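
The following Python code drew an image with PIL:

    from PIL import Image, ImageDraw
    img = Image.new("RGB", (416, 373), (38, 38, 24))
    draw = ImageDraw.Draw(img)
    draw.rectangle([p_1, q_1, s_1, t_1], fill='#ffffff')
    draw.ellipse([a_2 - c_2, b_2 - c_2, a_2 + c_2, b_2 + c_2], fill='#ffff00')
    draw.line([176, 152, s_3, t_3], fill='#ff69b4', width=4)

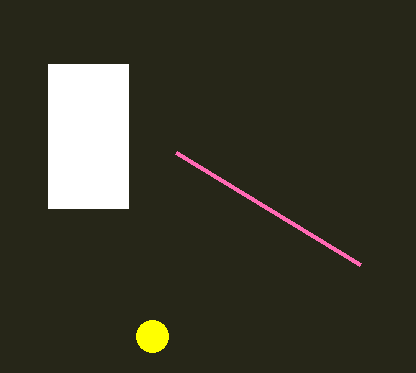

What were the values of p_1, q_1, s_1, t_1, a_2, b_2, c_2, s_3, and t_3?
p_1 = 48, q_1 = 64, s_1 = 128, t_1 = 208, a_2 = 152, b_2 = 336, c_2 = 16, s_3 = 360, t_3 = 264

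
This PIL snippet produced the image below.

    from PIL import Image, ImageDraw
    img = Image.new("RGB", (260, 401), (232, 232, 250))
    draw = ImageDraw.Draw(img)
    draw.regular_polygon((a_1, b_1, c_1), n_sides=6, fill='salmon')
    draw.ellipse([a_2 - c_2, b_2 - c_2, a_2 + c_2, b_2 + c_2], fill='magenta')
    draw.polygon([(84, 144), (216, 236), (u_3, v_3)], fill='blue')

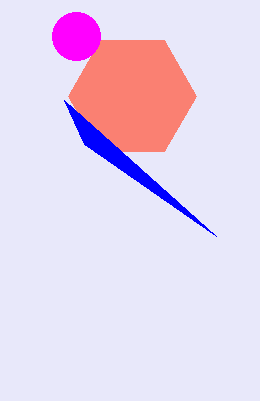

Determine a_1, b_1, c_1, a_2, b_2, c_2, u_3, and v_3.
a_1 = 132
b_1 = 96
c_1 = 64
a_2 = 76
b_2 = 36
c_2 = 24
u_3 = 64
v_3 = 100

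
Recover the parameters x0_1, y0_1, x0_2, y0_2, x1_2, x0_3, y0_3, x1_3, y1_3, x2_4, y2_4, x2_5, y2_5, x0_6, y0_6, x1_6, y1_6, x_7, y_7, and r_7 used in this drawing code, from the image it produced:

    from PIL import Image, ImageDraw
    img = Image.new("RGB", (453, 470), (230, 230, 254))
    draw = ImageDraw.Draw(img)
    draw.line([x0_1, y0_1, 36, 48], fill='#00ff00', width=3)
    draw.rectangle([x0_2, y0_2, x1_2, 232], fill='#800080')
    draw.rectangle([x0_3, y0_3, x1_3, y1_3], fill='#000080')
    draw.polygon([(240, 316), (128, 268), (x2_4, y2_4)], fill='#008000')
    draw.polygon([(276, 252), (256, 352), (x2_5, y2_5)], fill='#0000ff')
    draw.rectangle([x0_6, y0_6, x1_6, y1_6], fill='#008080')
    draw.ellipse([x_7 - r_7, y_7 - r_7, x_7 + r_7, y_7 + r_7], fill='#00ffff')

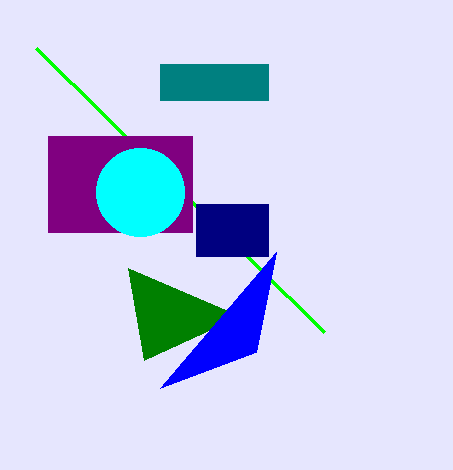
x0_1 = 324, y0_1 = 332, x0_2 = 48, y0_2 = 136, x1_2 = 192, x0_3 = 196, y0_3 = 204, x1_3 = 268, y1_3 = 256, x2_4 = 144, y2_4 = 360, x2_5 = 160, y2_5 = 388, x0_6 = 160, y0_6 = 64, x1_6 = 268, y1_6 = 100, x_7 = 140, y_7 = 192, r_7 = 44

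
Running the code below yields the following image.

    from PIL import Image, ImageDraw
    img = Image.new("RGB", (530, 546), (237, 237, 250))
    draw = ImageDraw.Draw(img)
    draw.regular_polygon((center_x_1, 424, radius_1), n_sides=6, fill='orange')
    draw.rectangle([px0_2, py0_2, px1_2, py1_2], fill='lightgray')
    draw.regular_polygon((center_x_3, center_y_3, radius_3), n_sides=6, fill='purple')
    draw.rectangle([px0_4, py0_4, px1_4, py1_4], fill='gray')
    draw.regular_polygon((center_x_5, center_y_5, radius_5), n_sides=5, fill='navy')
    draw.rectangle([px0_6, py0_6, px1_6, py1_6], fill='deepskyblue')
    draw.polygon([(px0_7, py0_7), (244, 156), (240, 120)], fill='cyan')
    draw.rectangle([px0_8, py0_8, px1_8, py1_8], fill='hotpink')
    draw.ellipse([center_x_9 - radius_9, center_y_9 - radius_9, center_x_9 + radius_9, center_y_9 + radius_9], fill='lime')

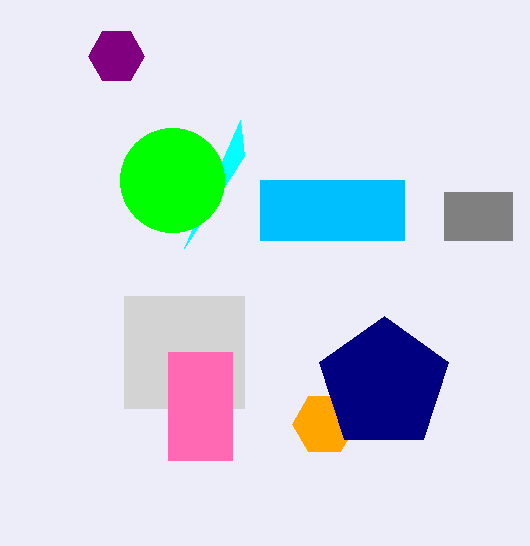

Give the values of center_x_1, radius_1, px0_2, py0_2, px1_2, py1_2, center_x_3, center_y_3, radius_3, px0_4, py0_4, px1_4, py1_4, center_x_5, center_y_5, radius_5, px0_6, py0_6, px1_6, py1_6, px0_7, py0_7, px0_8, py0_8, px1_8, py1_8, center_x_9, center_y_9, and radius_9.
center_x_1 = 324, radius_1 = 32, px0_2 = 124, py0_2 = 296, px1_2 = 244, py1_2 = 408, center_x_3 = 116, center_y_3 = 56, radius_3 = 28, px0_4 = 444, py0_4 = 192, px1_4 = 512, py1_4 = 240, center_x_5 = 384, center_y_5 = 384, radius_5 = 68, px0_6 = 260, py0_6 = 180, px1_6 = 404, py1_6 = 240, px0_7 = 184, py0_7 = 248, px0_8 = 168, py0_8 = 352, px1_8 = 232, py1_8 = 460, center_x_9 = 172, center_y_9 = 180, radius_9 = 52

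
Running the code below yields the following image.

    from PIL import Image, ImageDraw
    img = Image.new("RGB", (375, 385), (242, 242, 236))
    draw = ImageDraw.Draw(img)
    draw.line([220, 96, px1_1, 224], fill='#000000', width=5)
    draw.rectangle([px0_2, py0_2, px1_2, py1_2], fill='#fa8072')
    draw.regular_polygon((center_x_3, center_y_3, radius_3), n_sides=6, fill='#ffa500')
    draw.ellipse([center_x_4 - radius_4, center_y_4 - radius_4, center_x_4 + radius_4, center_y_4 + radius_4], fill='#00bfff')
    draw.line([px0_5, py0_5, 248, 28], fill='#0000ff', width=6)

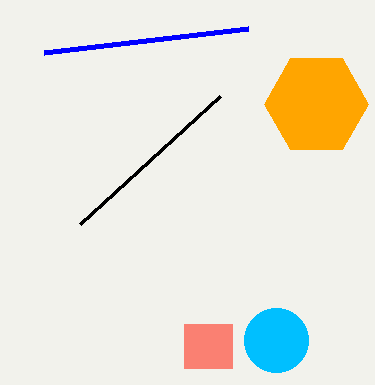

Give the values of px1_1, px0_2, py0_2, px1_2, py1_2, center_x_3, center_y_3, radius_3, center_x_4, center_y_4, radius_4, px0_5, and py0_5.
px1_1 = 80, px0_2 = 184, py0_2 = 324, px1_2 = 232, py1_2 = 368, center_x_3 = 316, center_y_3 = 104, radius_3 = 52, center_x_4 = 276, center_y_4 = 340, radius_4 = 32, px0_5 = 44, py0_5 = 52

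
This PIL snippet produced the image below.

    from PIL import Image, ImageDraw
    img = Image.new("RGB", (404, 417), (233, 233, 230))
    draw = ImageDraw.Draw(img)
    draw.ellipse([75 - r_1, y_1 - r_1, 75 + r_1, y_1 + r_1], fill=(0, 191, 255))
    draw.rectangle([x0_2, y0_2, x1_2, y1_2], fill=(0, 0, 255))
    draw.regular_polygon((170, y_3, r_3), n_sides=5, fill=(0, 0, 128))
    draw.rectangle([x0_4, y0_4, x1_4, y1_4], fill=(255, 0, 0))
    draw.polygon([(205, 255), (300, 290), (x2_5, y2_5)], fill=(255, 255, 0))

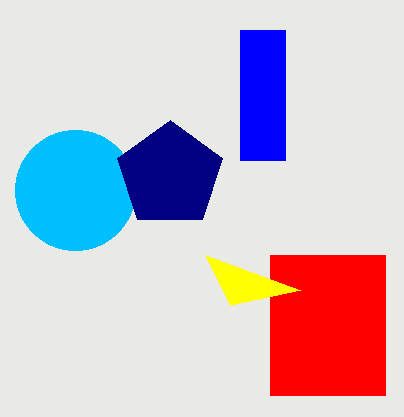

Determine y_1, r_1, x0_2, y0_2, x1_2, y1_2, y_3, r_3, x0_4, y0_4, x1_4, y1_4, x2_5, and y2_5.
y_1 = 190; r_1 = 60; x0_2 = 240; y0_2 = 30; x1_2 = 285; y1_2 = 160; y_3 = 175; r_3 = 55; x0_4 = 270; y0_4 = 255; x1_4 = 385; y1_4 = 395; x2_5 = 230; y2_5 = 305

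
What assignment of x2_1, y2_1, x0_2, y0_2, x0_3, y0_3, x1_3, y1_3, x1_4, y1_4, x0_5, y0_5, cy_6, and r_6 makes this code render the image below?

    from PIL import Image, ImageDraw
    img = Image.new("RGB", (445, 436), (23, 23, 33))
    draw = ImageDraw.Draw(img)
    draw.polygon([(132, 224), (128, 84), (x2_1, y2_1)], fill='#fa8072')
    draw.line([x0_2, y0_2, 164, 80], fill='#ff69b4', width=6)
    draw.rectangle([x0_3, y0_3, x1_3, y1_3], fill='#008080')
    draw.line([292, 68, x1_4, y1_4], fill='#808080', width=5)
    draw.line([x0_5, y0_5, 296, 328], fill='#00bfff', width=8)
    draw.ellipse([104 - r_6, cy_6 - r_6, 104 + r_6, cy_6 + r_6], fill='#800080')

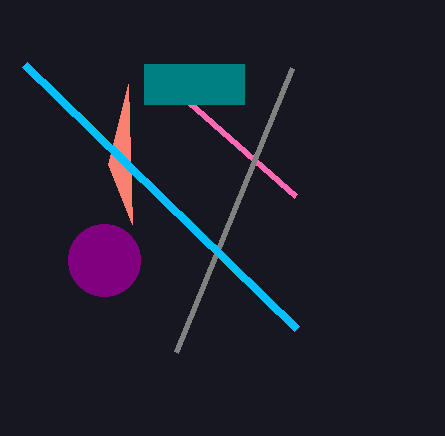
x2_1 = 108
y2_1 = 164
x0_2 = 296
y0_2 = 196
x0_3 = 144
y0_3 = 64
x1_3 = 244
y1_3 = 104
x1_4 = 176
y1_4 = 352
x0_5 = 24
y0_5 = 64
cy_6 = 260
r_6 = 36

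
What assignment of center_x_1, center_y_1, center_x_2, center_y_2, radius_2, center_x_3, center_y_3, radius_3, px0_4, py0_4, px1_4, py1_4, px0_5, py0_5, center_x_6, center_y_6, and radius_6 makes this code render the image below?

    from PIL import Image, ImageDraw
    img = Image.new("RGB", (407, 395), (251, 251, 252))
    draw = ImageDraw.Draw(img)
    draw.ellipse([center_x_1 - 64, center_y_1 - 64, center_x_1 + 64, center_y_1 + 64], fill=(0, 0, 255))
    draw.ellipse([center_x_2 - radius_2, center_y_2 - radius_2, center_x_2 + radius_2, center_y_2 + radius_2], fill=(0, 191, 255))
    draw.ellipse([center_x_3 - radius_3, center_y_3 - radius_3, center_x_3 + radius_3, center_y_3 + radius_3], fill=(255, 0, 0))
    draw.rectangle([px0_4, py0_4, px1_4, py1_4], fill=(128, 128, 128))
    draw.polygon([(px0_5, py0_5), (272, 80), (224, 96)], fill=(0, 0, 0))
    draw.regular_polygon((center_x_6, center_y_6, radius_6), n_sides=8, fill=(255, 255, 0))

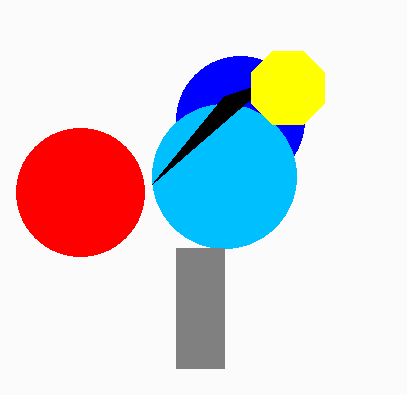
center_x_1 = 240, center_y_1 = 120, center_x_2 = 224, center_y_2 = 176, radius_2 = 72, center_x_3 = 80, center_y_3 = 192, radius_3 = 64, px0_4 = 176, py0_4 = 248, px1_4 = 224, py1_4 = 368, px0_5 = 152, py0_5 = 184, center_x_6 = 288, center_y_6 = 88, radius_6 = 40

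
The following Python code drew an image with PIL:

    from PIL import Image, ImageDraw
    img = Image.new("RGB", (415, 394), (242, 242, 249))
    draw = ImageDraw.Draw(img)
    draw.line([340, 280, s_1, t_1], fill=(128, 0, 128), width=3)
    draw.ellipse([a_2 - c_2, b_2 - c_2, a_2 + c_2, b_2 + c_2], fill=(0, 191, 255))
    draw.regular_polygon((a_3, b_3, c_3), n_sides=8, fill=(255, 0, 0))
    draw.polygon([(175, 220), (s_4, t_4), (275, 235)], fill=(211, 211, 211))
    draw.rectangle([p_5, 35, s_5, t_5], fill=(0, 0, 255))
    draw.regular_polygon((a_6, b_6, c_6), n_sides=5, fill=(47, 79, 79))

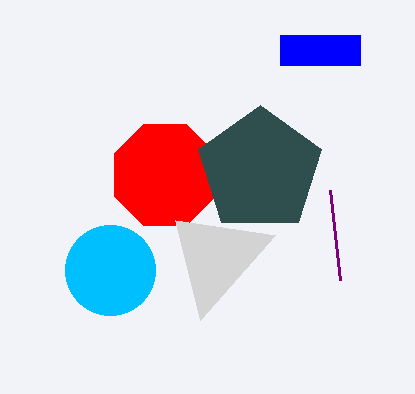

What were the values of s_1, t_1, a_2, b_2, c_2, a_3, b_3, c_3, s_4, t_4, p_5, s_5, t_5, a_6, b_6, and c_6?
s_1 = 330
t_1 = 190
a_2 = 110
b_2 = 270
c_2 = 45
a_3 = 165
b_3 = 175
c_3 = 55
s_4 = 200
t_4 = 320
p_5 = 280
s_5 = 360
t_5 = 65
a_6 = 260
b_6 = 170
c_6 = 65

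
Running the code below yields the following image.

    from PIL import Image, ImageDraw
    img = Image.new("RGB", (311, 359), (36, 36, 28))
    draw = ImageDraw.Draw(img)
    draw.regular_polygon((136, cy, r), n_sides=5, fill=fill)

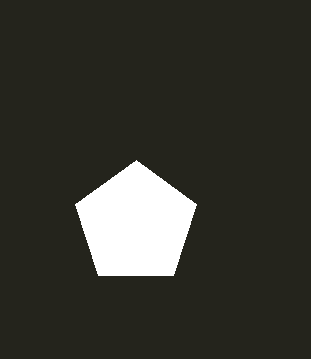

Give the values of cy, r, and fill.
cy = 224, r = 64, fill = 'white'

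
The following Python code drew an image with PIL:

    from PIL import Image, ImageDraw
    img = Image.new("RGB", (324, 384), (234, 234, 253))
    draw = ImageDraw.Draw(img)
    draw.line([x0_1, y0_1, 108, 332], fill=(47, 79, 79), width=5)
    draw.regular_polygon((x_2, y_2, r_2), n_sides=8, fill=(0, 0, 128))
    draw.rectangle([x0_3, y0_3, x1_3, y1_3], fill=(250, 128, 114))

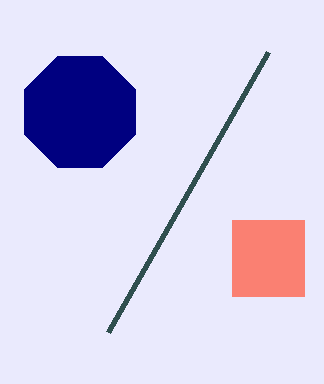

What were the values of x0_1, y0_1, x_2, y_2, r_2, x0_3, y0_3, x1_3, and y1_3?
x0_1 = 268, y0_1 = 52, x_2 = 80, y_2 = 112, r_2 = 60, x0_3 = 232, y0_3 = 220, x1_3 = 304, y1_3 = 296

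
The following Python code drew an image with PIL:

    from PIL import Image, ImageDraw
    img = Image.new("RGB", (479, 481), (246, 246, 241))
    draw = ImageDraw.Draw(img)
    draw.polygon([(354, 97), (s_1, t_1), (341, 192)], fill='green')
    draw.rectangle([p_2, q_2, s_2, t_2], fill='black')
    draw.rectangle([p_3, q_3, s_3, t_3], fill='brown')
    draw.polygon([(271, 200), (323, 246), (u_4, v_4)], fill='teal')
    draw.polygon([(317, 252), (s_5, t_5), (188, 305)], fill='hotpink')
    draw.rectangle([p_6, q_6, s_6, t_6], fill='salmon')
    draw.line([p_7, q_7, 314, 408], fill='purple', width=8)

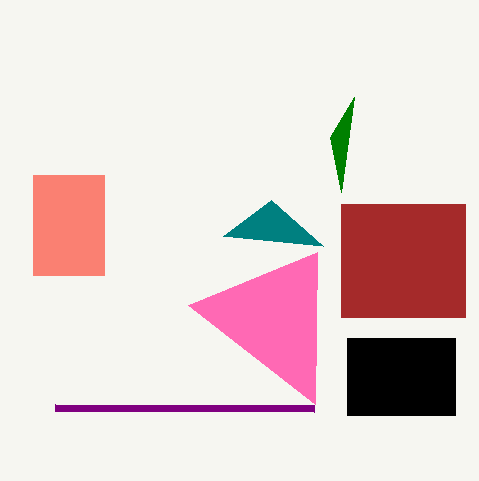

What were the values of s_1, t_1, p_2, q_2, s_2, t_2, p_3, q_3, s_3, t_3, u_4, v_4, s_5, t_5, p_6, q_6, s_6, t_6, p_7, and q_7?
s_1 = 330
t_1 = 137
p_2 = 347
q_2 = 338
s_2 = 455
t_2 = 415
p_3 = 341
q_3 = 204
s_3 = 465
t_3 = 317
u_4 = 223
v_4 = 236
s_5 = 315
t_5 = 404
p_6 = 33
q_6 = 175
s_6 = 104
t_6 = 275
p_7 = 55
q_7 = 407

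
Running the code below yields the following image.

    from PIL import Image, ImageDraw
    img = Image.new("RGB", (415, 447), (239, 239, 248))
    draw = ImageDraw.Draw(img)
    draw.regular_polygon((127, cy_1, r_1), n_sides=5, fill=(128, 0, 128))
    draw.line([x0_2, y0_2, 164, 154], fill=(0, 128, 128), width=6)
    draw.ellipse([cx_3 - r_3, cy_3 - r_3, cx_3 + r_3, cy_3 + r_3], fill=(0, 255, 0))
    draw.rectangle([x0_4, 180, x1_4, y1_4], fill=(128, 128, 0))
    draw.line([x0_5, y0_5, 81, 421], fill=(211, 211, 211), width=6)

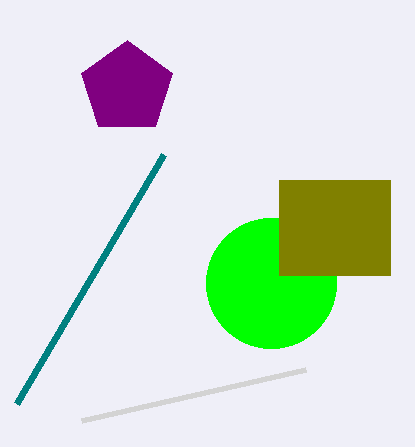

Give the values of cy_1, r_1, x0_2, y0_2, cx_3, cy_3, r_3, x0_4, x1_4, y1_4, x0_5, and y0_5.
cy_1 = 88; r_1 = 48; x0_2 = 17; y0_2 = 403; cx_3 = 271; cy_3 = 283; r_3 = 65; x0_4 = 279; x1_4 = 390; y1_4 = 275; x0_5 = 305; y0_5 = 370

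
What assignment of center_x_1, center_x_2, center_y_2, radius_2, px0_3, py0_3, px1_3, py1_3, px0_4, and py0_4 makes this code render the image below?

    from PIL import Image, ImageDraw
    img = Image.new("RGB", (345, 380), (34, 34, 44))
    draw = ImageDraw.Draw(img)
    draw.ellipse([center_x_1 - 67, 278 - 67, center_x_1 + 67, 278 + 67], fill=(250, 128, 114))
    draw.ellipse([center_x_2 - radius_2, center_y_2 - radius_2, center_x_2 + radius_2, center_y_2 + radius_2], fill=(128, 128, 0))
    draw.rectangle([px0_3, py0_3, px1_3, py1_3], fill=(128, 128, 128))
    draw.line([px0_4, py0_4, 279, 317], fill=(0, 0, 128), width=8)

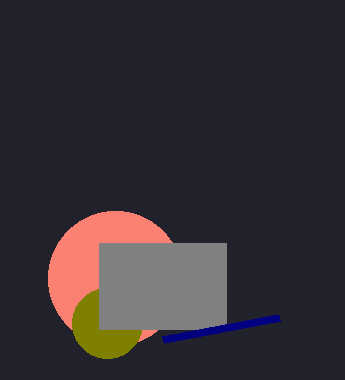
center_x_1 = 115
center_x_2 = 107
center_y_2 = 323
radius_2 = 35
px0_3 = 99
py0_3 = 243
px1_3 = 226
py1_3 = 329
px0_4 = 163
py0_4 = 339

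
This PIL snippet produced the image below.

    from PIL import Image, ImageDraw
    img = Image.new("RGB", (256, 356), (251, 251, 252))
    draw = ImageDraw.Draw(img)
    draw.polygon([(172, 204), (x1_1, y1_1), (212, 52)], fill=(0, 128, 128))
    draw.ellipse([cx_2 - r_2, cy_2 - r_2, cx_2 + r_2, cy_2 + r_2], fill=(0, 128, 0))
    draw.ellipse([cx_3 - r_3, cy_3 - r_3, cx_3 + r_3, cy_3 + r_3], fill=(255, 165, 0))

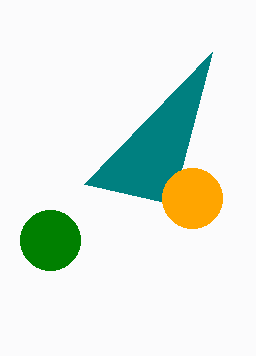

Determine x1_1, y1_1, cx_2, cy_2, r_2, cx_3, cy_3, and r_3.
x1_1 = 84, y1_1 = 184, cx_2 = 50, cy_2 = 240, r_2 = 30, cx_3 = 192, cy_3 = 198, r_3 = 30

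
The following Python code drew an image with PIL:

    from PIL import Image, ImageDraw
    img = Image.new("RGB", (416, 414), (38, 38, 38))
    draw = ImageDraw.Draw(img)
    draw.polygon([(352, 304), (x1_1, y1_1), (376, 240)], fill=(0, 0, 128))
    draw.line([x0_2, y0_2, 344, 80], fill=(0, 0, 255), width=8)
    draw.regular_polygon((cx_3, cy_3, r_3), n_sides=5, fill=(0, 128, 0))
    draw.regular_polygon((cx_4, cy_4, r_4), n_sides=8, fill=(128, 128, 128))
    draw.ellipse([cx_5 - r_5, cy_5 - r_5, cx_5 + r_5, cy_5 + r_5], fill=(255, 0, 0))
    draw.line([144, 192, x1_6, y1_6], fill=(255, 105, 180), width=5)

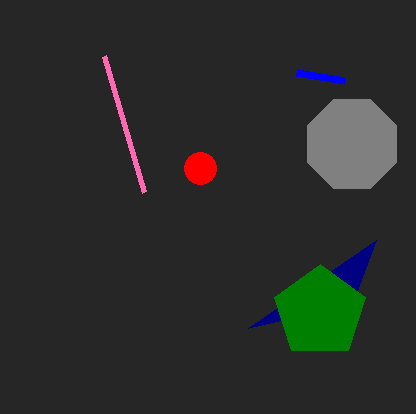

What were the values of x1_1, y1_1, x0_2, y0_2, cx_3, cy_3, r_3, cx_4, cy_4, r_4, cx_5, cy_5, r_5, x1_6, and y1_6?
x1_1 = 248, y1_1 = 328, x0_2 = 296, y0_2 = 72, cx_3 = 320, cy_3 = 312, r_3 = 48, cx_4 = 352, cy_4 = 144, r_4 = 48, cx_5 = 200, cy_5 = 168, r_5 = 16, x1_6 = 104, y1_6 = 56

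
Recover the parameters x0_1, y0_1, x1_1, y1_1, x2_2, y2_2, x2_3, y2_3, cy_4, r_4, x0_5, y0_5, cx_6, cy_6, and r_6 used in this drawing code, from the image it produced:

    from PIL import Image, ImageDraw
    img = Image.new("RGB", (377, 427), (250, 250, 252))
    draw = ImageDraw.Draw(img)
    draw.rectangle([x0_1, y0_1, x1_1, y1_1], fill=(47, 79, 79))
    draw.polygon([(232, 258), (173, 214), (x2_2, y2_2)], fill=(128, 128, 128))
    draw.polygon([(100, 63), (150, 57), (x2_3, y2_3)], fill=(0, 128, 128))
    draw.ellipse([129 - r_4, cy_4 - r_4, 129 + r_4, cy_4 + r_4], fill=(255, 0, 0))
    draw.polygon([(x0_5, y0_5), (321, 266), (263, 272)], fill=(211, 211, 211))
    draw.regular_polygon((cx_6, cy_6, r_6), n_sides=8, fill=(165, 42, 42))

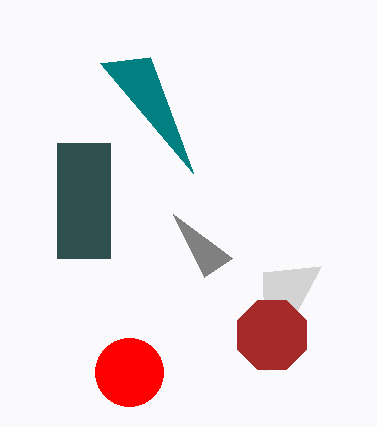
x0_1 = 57
y0_1 = 143
x1_1 = 110
y1_1 = 258
x2_2 = 204
y2_2 = 277
x2_3 = 193
y2_3 = 173
cy_4 = 372
r_4 = 34
x0_5 = 265
y0_5 = 370
cx_6 = 272
cy_6 = 335
r_6 = 37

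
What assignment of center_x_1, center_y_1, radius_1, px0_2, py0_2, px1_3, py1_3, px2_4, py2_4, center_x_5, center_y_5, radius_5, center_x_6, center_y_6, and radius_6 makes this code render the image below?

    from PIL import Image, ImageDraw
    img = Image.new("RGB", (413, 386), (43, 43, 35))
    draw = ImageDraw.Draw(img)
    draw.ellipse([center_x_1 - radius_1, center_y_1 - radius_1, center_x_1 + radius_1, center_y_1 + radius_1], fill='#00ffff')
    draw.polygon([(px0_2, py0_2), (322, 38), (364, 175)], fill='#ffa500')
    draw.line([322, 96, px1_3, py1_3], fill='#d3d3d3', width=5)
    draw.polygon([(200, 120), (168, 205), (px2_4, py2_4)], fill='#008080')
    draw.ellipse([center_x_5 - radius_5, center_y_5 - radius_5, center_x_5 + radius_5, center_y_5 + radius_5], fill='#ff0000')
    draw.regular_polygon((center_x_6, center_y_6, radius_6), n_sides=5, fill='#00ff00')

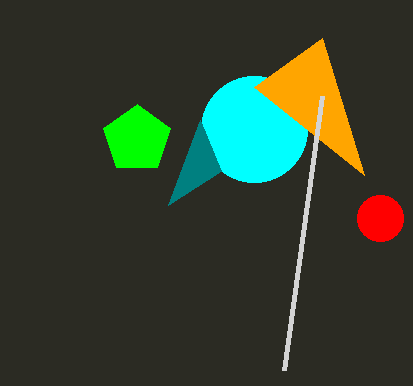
center_x_1 = 254; center_y_1 = 129; radius_1 = 53; px0_2 = 254; py0_2 = 87; px1_3 = 284; py1_3 = 370; px2_4 = 221; py2_4 = 171; center_x_5 = 380; center_y_5 = 218; radius_5 = 23; center_x_6 = 137; center_y_6 = 139; radius_6 = 35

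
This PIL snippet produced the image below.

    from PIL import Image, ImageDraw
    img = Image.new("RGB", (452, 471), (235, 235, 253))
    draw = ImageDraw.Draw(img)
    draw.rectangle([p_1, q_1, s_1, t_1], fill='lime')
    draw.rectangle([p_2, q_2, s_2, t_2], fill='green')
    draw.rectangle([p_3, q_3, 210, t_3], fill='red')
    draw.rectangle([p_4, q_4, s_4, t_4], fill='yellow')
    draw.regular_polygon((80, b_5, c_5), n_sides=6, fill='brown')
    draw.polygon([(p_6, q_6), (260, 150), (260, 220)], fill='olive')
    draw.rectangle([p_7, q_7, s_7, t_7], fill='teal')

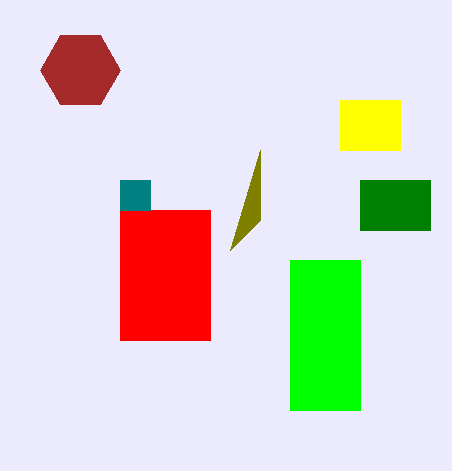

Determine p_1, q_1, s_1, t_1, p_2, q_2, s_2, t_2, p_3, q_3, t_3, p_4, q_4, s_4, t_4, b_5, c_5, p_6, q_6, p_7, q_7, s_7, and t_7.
p_1 = 290
q_1 = 260
s_1 = 360
t_1 = 410
p_2 = 360
q_2 = 180
s_2 = 430
t_2 = 230
p_3 = 120
q_3 = 210
t_3 = 340
p_4 = 340
q_4 = 100
s_4 = 400
t_4 = 150
b_5 = 70
c_5 = 40
p_6 = 230
q_6 = 250
p_7 = 120
q_7 = 180
s_7 = 150
t_7 = 210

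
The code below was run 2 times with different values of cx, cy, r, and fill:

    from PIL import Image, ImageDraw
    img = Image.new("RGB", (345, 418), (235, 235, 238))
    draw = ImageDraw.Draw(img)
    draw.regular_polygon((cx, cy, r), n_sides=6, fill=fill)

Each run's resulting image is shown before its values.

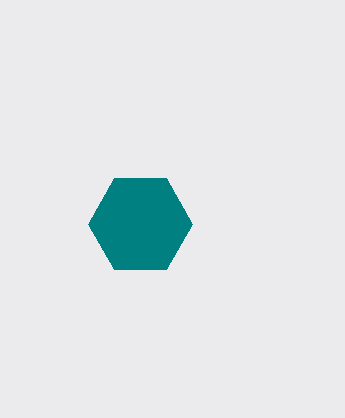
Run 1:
cx = 140
cy = 224
r = 52
fill = 'teal'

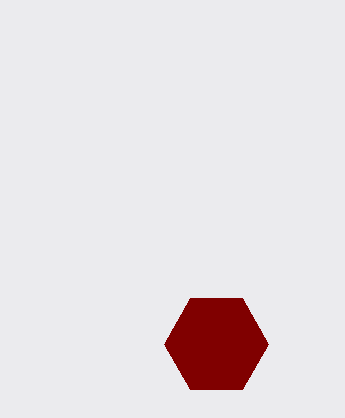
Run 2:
cx = 216, cy = 344, r = 52, fill = 'maroon'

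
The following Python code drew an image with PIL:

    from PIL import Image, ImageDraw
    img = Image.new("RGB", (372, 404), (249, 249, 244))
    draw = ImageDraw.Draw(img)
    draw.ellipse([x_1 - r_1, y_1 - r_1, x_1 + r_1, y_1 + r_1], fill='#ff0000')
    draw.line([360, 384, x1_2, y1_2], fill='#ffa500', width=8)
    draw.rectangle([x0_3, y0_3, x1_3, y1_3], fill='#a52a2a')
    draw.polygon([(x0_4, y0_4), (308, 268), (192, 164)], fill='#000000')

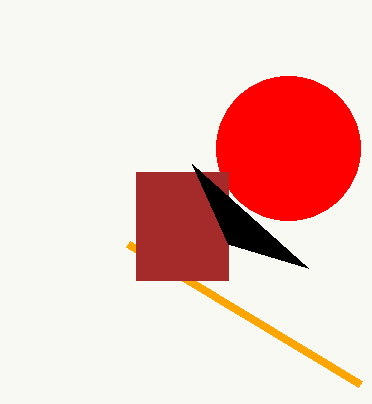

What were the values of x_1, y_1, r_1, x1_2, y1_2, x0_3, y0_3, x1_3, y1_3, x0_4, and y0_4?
x_1 = 288; y_1 = 148; r_1 = 72; x1_2 = 128; y1_2 = 244; x0_3 = 136; y0_3 = 172; x1_3 = 228; y1_3 = 280; x0_4 = 228; y0_4 = 244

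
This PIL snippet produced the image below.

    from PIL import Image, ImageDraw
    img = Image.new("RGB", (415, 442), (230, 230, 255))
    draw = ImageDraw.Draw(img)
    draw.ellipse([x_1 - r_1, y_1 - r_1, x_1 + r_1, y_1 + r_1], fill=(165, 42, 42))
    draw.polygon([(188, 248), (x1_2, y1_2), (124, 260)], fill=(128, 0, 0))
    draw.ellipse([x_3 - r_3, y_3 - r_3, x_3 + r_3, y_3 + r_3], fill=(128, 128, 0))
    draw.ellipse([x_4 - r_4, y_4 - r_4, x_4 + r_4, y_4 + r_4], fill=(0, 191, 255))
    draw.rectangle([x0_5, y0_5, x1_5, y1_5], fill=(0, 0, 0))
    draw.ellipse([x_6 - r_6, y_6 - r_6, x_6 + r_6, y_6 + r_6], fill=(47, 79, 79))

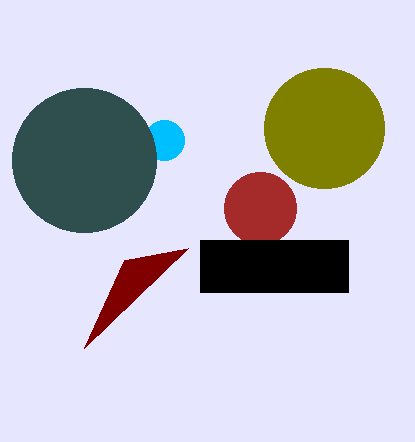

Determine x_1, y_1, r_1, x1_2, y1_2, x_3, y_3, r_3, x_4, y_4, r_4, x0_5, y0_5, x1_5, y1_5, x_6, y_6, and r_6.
x_1 = 260, y_1 = 208, r_1 = 36, x1_2 = 84, y1_2 = 348, x_3 = 324, y_3 = 128, r_3 = 60, x_4 = 164, y_4 = 140, r_4 = 20, x0_5 = 200, y0_5 = 240, x1_5 = 348, y1_5 = 292, x_6 = 84, y_6 = 160, r_6 = 72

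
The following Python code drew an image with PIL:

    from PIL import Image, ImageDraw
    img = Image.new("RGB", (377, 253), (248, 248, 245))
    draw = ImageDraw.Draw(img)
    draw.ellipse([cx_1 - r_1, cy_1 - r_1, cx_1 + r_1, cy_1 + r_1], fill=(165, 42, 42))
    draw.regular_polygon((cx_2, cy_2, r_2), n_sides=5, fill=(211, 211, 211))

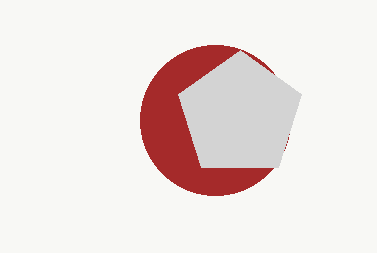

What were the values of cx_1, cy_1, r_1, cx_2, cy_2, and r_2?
cx_1 = 215; cy_1 = 120; r_1 = 75; cx_2 = 240; cy_2 = 115; r_2 = 65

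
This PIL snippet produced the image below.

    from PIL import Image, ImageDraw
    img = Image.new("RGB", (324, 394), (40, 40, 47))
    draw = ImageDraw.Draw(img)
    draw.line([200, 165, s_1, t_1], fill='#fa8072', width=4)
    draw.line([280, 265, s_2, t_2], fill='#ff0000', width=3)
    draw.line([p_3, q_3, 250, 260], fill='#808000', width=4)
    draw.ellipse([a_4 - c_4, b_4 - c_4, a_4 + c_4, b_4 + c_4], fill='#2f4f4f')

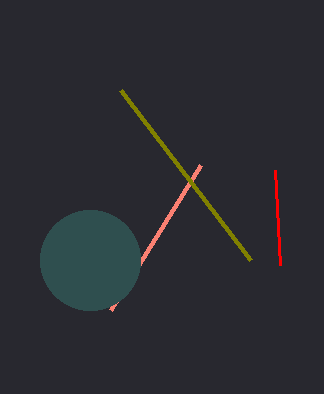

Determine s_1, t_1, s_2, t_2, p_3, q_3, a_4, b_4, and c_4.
s_1 = 110
t_1 = 310
s_2 = 275
t_2 = 170
p_3 = 120
q_3 = 90
a_4 = 90
b_4 = 260
c_4 = 50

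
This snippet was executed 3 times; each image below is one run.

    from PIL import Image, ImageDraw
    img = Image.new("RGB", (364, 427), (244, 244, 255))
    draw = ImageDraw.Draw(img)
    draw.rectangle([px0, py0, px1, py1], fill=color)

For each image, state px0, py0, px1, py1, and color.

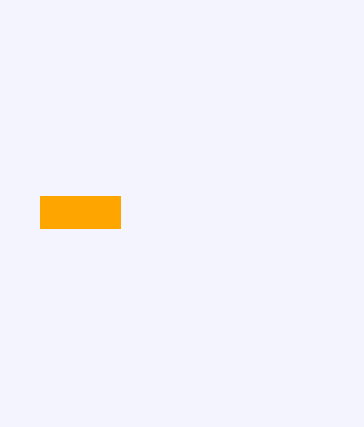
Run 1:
px0 = 40, py0 = 196, px1 = 120, py1 = 228, color = 'orange'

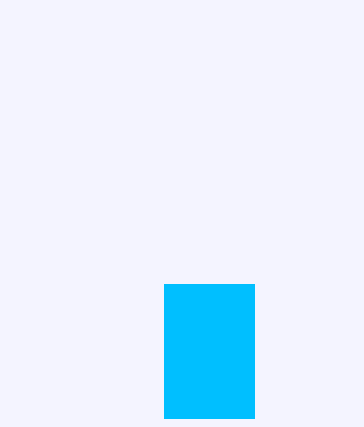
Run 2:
px0 = 164, py0 = 284, px1 = 254, py1 = 418, color = 'deepskyblue'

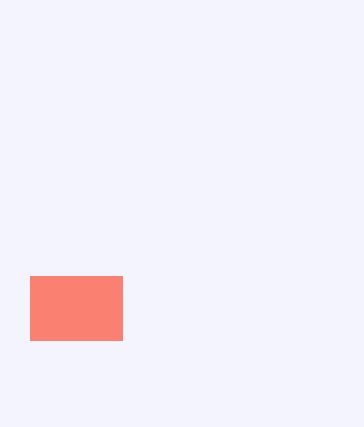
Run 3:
px0 = 30, py0 = 276, px1 = 122, py1 = 340, color = 'salmon'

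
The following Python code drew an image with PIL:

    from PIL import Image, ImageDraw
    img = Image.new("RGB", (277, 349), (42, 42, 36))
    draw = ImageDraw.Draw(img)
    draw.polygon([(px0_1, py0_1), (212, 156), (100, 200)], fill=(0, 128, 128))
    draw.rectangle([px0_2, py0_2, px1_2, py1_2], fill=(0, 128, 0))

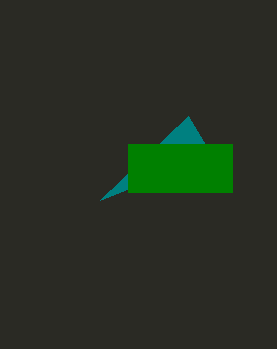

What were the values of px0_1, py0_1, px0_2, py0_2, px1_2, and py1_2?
px0_1 = 188
py0_1 = 116
px0_2 = 128
py0_2 = 144
px1_2 = 232
py1_2 = 192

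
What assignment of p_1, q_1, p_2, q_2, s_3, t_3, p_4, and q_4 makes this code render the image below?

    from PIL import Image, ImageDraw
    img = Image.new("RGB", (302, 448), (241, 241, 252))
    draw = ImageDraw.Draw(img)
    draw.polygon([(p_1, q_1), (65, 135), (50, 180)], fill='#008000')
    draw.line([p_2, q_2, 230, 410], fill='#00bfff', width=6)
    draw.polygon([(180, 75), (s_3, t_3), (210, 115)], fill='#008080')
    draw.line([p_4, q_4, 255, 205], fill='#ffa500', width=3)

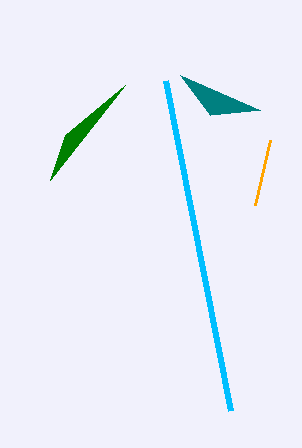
p_1 = 125
q_1 = 85
p_2 = 165
q_2 = 80
s_3 = 260
t_3 = 110
p_4 = 270
q_4 = 140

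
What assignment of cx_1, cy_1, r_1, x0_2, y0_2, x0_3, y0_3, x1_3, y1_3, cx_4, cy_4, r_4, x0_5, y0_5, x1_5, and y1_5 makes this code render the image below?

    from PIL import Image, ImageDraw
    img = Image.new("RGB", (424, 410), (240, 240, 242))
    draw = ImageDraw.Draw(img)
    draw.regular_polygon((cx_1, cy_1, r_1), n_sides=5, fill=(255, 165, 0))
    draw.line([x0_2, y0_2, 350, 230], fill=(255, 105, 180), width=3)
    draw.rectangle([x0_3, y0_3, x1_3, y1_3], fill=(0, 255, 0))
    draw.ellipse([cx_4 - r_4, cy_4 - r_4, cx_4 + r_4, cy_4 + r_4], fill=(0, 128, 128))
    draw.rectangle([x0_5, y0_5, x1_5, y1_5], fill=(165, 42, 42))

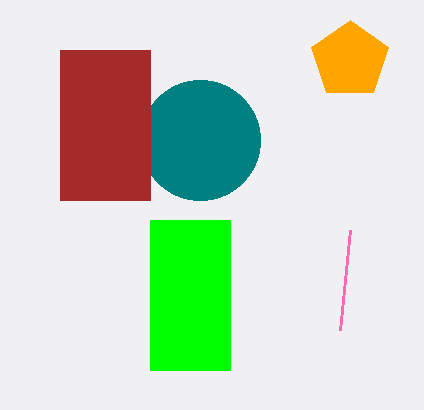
cx_1 = 350; cy_1 = 60; r_1 = 40; x0_2 = 340; y0_2 = 330; x0_3 = 150; y0_3 = 220; x1_3 = 230; y1_3 = 370; cx_4 = 200; cy_4 = 140; r_4 = 60; x0_5 = 60; y0_5 = 50; x1_5 = 150; y1_5 = 200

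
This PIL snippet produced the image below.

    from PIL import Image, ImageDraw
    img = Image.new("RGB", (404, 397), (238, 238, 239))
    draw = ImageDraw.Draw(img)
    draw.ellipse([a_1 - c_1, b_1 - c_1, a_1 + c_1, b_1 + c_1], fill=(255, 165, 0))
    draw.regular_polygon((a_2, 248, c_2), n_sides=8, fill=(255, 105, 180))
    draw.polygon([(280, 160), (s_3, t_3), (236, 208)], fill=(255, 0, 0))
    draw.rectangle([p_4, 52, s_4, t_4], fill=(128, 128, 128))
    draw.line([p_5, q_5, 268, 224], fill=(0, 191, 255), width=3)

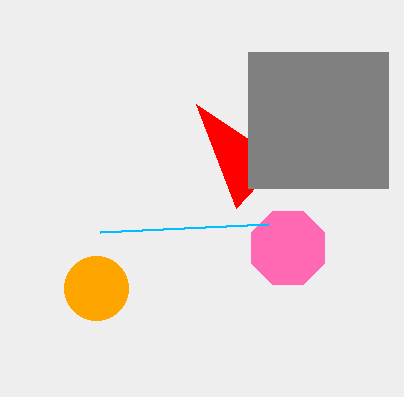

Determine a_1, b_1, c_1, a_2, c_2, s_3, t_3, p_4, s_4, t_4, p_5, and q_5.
a_1 = 96; b_1 = 288; c_1 = 32; a_2 = 288; c_2 = 40; s_3 = 196; t_3 = 104; p_4 = 248; s_4 = 388; t_4 = 188; p_5 = 100; q_5 = 232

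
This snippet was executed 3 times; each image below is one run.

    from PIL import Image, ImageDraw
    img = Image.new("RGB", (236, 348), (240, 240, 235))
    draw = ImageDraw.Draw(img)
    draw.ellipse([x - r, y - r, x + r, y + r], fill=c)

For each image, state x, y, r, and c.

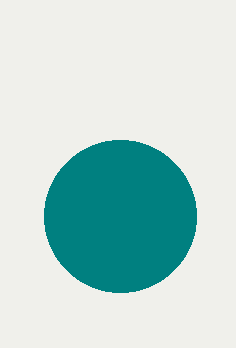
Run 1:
x = 120; y = 216; r = 76; c = 'teal'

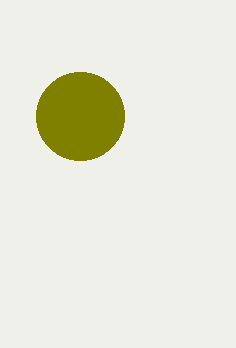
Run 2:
x = 80; y = 116; r = 44; c = 'olive'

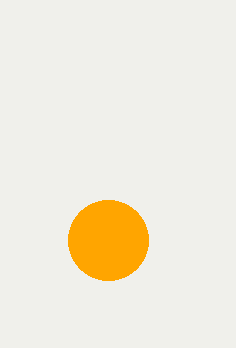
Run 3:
x = 108; y = 240; r = 40; c = 'orange'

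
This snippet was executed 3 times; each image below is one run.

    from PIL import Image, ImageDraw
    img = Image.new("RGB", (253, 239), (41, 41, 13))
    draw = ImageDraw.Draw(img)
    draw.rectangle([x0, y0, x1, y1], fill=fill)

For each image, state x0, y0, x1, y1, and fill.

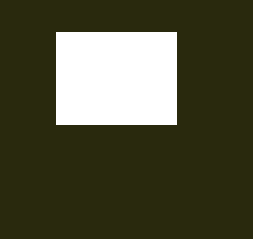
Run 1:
x0 = 56, y0 = 32, x1 = 176, y1 = 124, fill = 'white'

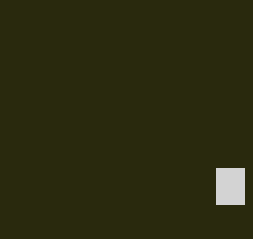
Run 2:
x0 = 216, y0 = 168, x1 = 244, y1 = 204, fill = 'lightgray'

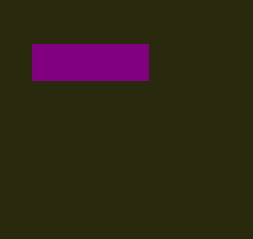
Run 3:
x0 = 32; y0 = 44; x1 = 148; y1 = 80; fill = 'purple'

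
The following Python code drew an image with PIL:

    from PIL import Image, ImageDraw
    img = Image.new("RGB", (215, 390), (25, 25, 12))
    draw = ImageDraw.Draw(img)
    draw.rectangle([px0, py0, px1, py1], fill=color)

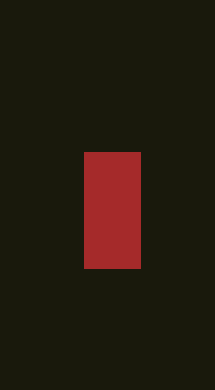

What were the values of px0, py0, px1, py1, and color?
px0 = 84, py0 = 152, px1 = 140, py1 = 268, color = 'brown'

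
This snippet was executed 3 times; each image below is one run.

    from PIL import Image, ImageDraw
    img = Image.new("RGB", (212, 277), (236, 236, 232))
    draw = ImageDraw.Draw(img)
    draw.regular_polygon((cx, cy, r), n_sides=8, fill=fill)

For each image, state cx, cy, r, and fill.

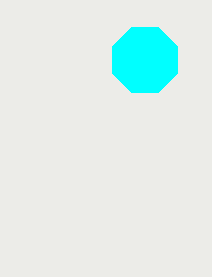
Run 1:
cx = 145; cy = 60; r = 35; fill = 'cyan'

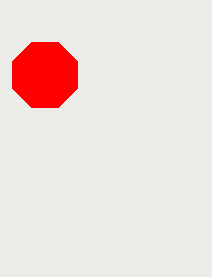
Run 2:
cx = 45, cy = 75, r = 35, fill = 'red'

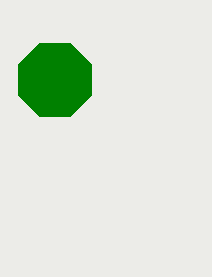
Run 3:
cx = 55, cy = 80, r = 40, fill = 'green'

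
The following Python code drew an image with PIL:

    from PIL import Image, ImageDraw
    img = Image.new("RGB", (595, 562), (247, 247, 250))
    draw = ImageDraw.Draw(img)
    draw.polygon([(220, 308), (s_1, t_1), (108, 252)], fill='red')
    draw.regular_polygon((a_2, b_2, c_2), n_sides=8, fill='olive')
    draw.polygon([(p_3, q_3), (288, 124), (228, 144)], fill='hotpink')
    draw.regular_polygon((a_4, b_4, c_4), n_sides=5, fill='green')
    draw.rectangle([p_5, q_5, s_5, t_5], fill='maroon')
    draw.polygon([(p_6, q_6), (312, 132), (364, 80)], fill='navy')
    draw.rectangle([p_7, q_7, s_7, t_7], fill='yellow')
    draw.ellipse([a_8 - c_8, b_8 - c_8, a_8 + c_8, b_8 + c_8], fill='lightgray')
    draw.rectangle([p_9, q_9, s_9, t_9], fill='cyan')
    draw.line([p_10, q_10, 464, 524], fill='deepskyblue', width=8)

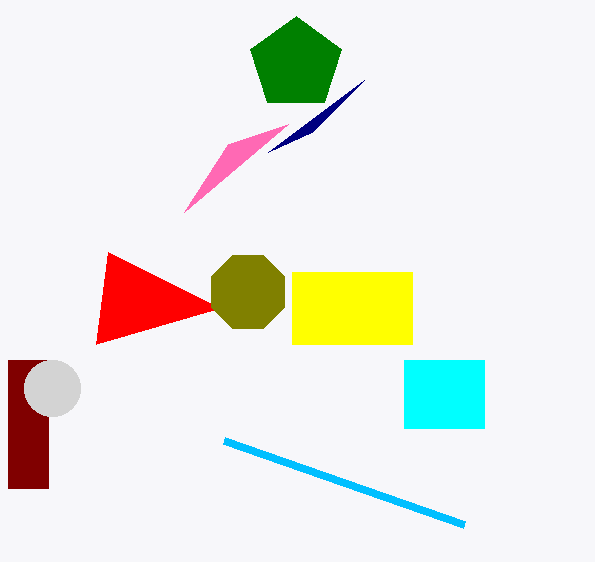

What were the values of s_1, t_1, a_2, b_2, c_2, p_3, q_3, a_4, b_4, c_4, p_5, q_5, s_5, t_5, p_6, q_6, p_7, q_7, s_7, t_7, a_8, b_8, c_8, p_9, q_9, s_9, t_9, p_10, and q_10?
s_1 = 96; t_1 = 344; a_2 = 248; b_2 = 292; c_2 = 40; p_3 = 184; q_3 = 212; a_4 = 296; b_4 = 64; c_4 = 48; p_5 = 8; q_5 = 360; s_5 = 48; t_5 = 488; p_6 = 268; q_6 = 152; p_7 = 292; q_7 = 272; s_7 = 412; t_7 = 344; a_8 = 52; b_8 = 388; c_8 = 28; p_9 = 404; q_9 = 360; s_9 = 484; t_9 = 428; p_10 = 224; q_10 = 440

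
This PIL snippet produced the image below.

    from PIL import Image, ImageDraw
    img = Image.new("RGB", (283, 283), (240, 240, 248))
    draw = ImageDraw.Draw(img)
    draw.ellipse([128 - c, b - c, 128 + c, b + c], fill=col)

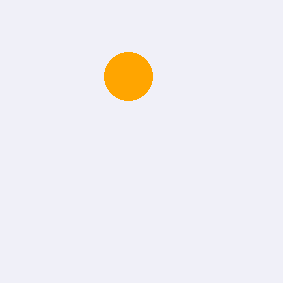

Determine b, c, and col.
b = 76, c = 24, col = 'orange'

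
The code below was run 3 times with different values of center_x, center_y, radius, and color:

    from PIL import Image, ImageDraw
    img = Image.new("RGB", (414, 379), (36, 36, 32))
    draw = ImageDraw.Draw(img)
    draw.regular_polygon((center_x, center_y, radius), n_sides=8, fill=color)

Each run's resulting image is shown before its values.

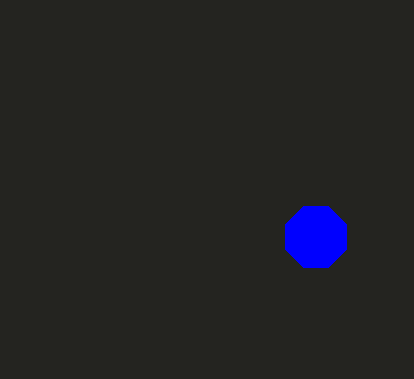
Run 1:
center_x = 316; center_y = 237; radius = 33; color = 'blue'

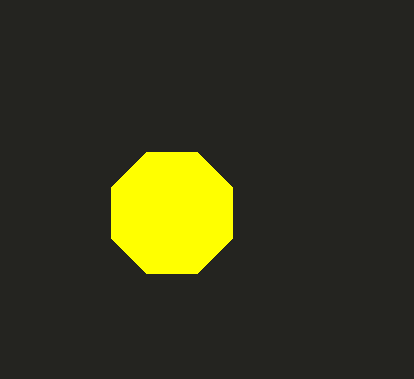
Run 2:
center_x = 172
center_y = 213
radius = 66
color = 'yellow'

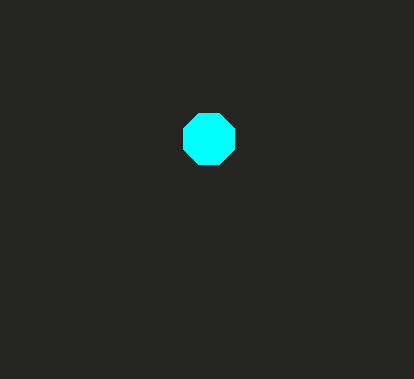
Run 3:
center_x = 209, center_y = 139, radius = 28, color = 'cyan'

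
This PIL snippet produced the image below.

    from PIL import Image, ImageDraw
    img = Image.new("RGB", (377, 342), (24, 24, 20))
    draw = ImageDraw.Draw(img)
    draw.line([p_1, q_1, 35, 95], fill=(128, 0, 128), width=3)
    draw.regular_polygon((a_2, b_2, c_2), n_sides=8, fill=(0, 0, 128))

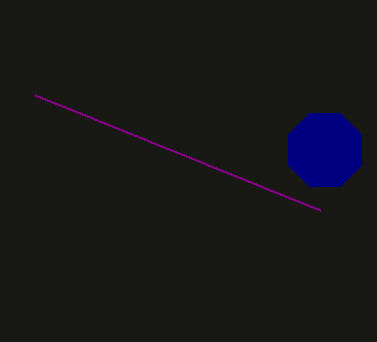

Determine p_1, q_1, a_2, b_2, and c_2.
p_1 = 320
q_1 = 210
a_2 = 325
b_2 = 150
c_2 = 40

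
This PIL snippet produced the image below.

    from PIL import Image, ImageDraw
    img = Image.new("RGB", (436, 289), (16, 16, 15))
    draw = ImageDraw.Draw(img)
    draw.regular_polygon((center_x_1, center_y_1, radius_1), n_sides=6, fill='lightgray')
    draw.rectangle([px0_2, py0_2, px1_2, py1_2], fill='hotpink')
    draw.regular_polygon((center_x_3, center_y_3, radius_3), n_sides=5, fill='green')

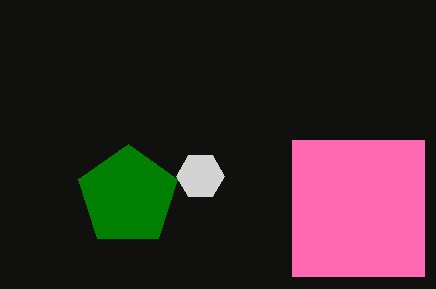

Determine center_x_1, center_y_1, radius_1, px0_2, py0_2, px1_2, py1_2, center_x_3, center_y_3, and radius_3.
center_x_1 = 200
center_y_1 = 176
radius_1 = 24
px0_2 = 292
py0_2 = 140
px1_2 = 424
py1_2 = 276
center_x_3 = 128
center_y_3 = 196
radius_3 = 52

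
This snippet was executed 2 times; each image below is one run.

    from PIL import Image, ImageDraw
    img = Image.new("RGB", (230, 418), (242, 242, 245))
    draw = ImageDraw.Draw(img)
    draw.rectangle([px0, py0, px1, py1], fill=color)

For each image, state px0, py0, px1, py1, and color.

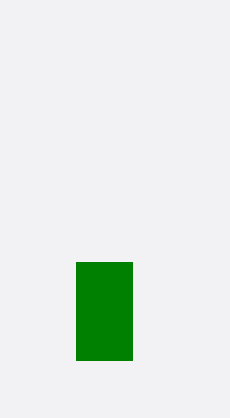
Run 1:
px0 = 76; py0 = 262; px1 = 132; py1 = 360; color = 'green'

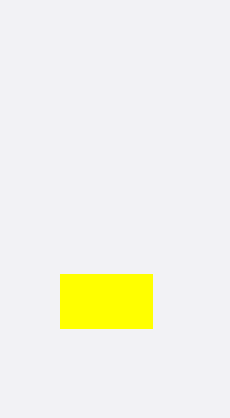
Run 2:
px0 = 60, py0 = 274, px1 = 152, py1 = 328, color = 'yellow'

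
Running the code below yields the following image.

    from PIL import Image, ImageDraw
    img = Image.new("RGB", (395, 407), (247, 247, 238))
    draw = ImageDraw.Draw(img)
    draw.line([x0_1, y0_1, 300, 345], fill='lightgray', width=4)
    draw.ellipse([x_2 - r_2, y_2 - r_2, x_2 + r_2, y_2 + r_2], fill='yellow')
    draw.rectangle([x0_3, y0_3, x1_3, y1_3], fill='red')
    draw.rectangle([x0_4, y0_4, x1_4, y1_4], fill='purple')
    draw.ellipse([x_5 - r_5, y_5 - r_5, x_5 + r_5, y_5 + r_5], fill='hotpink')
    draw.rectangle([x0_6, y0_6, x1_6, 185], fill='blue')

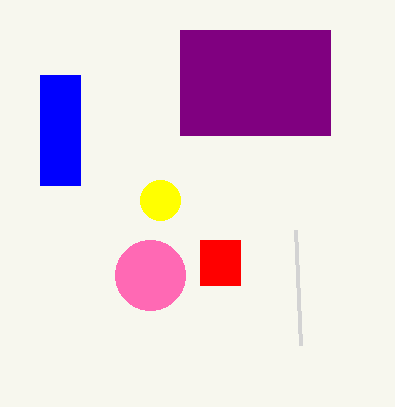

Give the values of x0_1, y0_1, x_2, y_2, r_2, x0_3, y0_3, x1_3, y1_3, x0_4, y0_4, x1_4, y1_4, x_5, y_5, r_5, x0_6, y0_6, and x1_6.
x0_1 = 295, y0_1 = 230, x_2 = 160, y_2 = 200, r_2 = 20, x0_3 = 200, y0_3 = 240, x1_3 = 240, y1_3 = 285, x0_4 = 180, y0_4 = 30, x1_4 = 330, y1_4 = 135, x_5 = 150, y_5 = 275, r_5 = 35, x0_6 = 40, y0_6 = 75, x1_6 = 80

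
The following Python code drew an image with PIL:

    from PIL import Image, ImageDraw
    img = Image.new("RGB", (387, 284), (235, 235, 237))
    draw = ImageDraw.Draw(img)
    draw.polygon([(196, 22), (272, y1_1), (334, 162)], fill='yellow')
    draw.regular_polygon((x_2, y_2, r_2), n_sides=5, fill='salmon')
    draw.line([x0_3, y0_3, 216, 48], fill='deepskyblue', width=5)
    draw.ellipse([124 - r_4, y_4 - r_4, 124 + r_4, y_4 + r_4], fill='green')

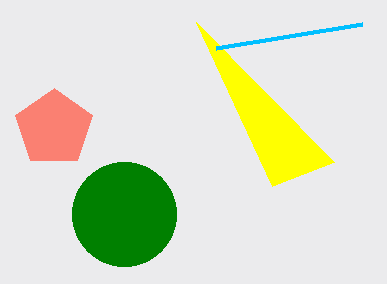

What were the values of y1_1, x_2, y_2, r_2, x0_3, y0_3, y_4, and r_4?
y1_1 = 186; x_2 = 54; y_2 = 128; r_2 = 40; x0_3 = 362; y0_3 = 24; y_4 = 214; r_4 = 52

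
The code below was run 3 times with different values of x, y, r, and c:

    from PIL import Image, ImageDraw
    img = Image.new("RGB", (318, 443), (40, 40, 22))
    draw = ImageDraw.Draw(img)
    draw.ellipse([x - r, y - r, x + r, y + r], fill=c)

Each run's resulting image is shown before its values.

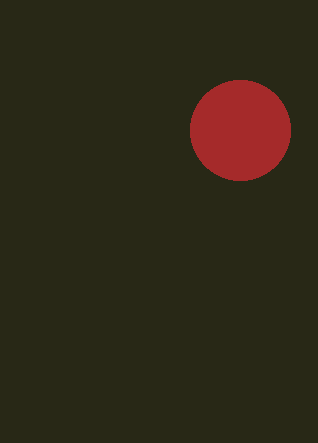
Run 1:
x = 240; y = 130; r = 50; c = 'brown'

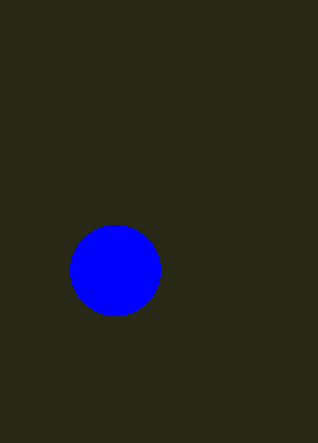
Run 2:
x = 115; y = 270; r = 45; c = 'blue'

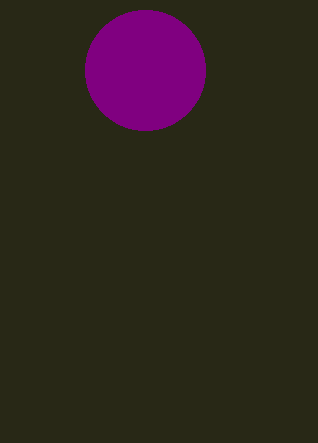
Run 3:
x = 145
y = 70
r = 60
c = 'purple'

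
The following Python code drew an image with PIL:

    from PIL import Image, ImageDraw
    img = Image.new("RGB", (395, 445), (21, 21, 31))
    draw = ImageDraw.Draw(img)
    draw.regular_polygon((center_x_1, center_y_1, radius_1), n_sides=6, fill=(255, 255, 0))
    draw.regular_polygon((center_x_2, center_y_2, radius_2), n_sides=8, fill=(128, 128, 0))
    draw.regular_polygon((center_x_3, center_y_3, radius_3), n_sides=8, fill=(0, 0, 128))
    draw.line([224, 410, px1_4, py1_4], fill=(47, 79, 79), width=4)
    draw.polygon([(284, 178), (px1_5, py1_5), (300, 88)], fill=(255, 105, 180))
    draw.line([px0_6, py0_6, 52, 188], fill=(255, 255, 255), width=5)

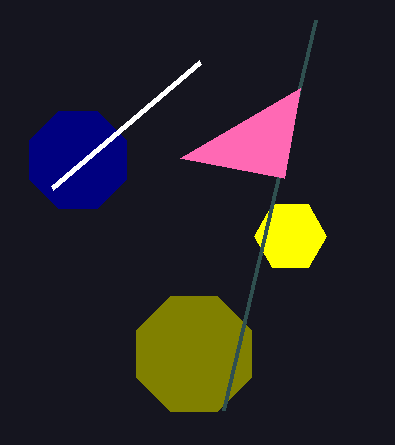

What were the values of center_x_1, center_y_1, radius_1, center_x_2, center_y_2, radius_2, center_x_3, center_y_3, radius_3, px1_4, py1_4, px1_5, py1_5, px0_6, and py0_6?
center_x_1 = 290, center_y_1 = 236, radius_1 = 36, center_x_2 = 194, center_y_2 = 354, radius_2 = 62, center_x_3 = 78, center_y_3 = 160, radius_3 = 52, px1_4 = 316, py1_4 = 20, px1_5 = 180, py1_5 = 158, px0_6 = 200, py0_6 = 62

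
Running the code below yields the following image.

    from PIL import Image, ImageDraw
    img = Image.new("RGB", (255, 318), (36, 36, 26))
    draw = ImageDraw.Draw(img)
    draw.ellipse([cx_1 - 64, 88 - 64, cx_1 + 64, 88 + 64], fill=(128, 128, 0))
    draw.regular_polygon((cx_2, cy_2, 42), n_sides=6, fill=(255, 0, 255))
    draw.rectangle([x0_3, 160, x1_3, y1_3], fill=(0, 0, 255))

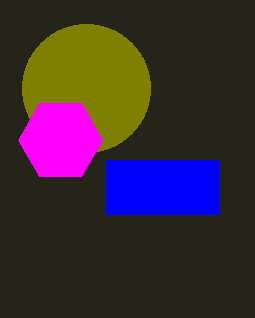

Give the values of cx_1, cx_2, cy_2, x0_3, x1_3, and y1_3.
cx_1 = 86, cx_2 = 60, cy_2 = 140, x0_3 = 106, x1_3 = 218, y1_3 = 214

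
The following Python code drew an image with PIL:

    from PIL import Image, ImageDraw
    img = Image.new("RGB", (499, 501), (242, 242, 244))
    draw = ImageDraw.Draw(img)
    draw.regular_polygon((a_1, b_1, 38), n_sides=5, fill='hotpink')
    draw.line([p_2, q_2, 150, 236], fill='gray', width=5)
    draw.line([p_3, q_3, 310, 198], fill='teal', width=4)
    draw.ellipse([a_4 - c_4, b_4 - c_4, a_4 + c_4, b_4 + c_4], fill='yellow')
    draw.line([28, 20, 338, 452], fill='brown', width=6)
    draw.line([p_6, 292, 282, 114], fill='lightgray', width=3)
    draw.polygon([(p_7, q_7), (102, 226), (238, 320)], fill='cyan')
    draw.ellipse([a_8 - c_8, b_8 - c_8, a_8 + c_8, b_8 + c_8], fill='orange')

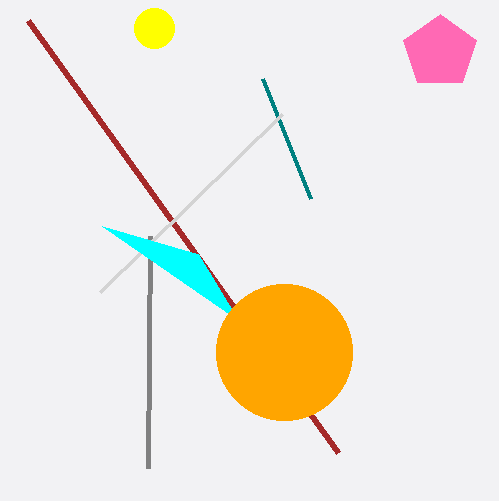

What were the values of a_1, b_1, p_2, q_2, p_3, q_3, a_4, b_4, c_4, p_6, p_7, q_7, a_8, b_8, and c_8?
a_1 = 440
b_1 = 52
p_2 = 148
q_2 = 468
p_3 = 262
q_3 = 78
a_4 = 154
b_4 = 28
c_4 = 20
p_6 = 100
p_7 = 198
q_7 = 254
a_8 = 284
b_8 = 352
c_8 = 68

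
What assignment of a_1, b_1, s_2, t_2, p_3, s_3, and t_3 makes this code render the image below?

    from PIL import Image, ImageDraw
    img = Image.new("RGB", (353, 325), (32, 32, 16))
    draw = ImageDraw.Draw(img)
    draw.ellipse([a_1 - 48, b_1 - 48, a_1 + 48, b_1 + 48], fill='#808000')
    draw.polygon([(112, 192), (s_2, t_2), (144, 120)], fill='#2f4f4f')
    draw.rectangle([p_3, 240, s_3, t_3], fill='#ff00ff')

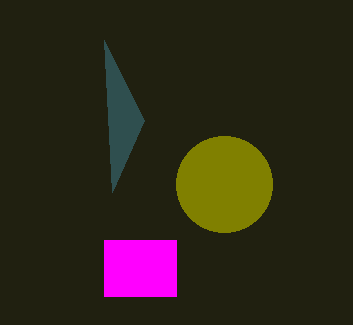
a_1 = 224; b_1 = 184; s_2 = 104; t_2 = 40; p_3 = 104; s_3 = 176; t_3 = 296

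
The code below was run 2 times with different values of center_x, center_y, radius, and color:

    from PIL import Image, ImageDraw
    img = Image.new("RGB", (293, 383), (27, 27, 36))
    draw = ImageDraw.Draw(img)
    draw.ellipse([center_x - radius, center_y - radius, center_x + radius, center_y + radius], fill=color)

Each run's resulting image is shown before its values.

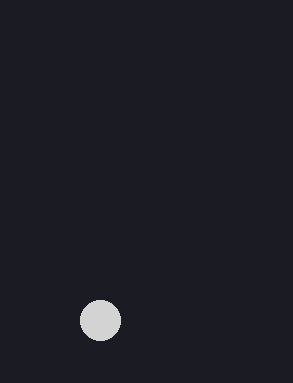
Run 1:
center_x = 100, center_y = 320, radius = 20, color = 'lightgray'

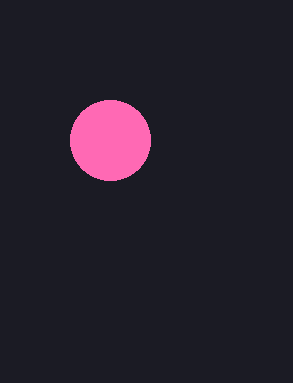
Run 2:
center_x = 110; center_y = 140; radius = 40; color = 'hotpink'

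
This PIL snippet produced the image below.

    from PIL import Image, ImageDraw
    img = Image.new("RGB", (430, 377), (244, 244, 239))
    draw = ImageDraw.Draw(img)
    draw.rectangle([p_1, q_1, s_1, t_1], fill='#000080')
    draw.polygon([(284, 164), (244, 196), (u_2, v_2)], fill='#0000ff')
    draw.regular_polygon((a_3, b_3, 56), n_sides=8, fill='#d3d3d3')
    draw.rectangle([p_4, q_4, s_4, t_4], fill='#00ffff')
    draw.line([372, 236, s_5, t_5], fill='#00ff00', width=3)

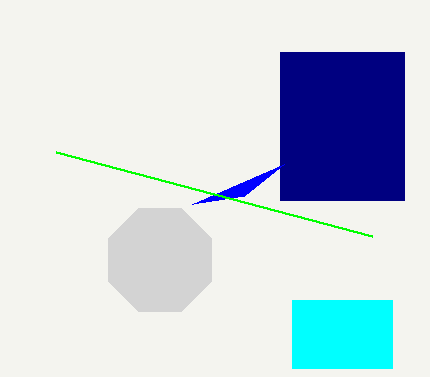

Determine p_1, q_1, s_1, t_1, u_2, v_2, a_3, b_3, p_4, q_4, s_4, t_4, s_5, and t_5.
p_1 = 280; q_1 = 52; s_1 = 404; t_1 = 200; u_2 = 192; v_2 = 204; a_3 = 160; b_3 = 260; p_4 = 292; q_4 = 300; s_4 = 392; t_4 = 368; s_5 = 56; t_5 = 152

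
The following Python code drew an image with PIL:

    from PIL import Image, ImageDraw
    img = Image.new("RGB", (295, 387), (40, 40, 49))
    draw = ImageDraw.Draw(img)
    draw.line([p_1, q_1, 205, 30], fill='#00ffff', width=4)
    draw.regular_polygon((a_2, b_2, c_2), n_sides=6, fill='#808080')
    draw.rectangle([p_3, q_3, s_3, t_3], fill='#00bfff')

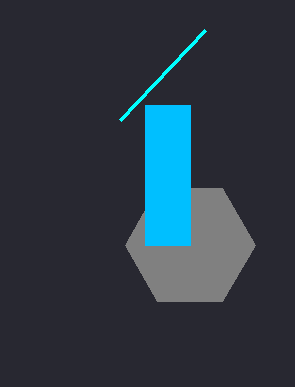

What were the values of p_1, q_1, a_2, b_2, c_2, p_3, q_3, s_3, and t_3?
p_1 = 120, q_1 = 120, a_2 = 190, b_2 = 245, c_2 = 65, p_3 = 145, q_3 = 105, s_3 = 190, t_3 = 245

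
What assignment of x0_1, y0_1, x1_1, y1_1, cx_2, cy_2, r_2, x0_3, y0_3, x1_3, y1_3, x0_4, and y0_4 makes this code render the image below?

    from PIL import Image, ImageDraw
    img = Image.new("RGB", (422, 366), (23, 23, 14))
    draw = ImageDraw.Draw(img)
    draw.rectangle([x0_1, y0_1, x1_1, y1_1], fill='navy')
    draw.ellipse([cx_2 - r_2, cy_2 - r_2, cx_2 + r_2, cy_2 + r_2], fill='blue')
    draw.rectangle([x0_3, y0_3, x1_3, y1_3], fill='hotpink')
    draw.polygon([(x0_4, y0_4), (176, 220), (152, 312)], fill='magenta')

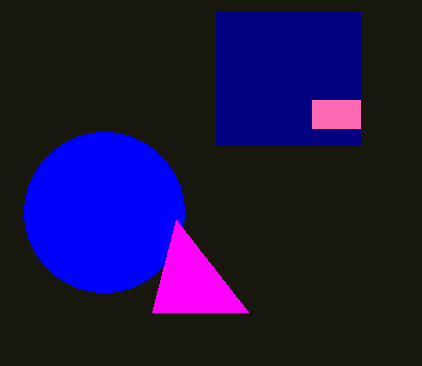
x0_1 = 216, y0_1 = 12, x1_1 = 360, y1_1 = 144, cx_2 = 104, cy_2 = 212, r_2 = 80, x0_3 = 312, y0_3 = 100, x1_3 = 360, y1_3 = 128, x0_4 = 248, y0_4 = 312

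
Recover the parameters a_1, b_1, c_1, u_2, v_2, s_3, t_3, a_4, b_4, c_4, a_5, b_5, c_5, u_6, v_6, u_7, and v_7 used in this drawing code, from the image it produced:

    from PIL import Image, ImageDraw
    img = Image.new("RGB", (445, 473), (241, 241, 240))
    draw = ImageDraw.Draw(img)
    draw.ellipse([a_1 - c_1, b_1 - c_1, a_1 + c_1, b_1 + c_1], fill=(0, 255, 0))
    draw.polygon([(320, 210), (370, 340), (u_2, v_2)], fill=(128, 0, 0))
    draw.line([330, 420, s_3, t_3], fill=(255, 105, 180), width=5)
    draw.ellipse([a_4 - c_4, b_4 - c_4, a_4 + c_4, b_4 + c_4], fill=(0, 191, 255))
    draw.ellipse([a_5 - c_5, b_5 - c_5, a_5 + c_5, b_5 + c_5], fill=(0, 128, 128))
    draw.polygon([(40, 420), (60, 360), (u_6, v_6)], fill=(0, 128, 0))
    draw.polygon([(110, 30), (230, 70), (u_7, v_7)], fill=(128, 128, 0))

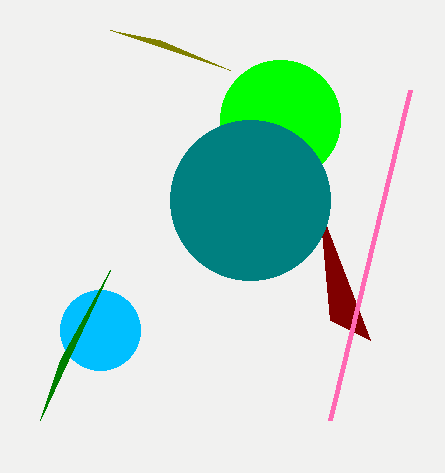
a_1 = 280, b_1 = 120, c_1 = 60, u_2 = 330, v_2 = 320, s_3 = 410, t_3 = 90, a_4 = 100, b_4 = 330, c_4 = 40, a_5 = 250, b_5 = 200, c_5 = 80, u_6 = 110, v_6 = 270, u_7 = 160, v_7 = 40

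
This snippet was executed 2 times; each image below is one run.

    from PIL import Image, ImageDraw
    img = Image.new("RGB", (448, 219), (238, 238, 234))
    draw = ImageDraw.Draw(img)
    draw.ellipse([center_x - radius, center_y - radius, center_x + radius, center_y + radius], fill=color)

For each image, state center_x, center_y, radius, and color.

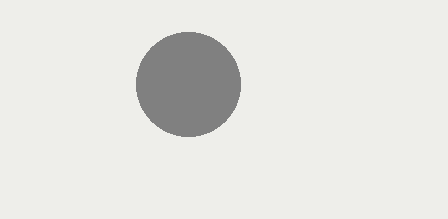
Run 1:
center_x = 188, center_y = 84, radius = 52, color = 'gray'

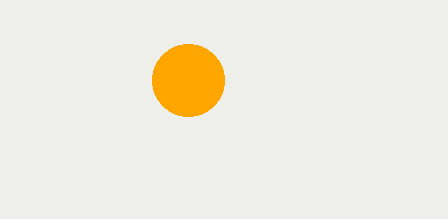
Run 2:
center_x = 188, center_y = 80, radius = 36, color = 'orange'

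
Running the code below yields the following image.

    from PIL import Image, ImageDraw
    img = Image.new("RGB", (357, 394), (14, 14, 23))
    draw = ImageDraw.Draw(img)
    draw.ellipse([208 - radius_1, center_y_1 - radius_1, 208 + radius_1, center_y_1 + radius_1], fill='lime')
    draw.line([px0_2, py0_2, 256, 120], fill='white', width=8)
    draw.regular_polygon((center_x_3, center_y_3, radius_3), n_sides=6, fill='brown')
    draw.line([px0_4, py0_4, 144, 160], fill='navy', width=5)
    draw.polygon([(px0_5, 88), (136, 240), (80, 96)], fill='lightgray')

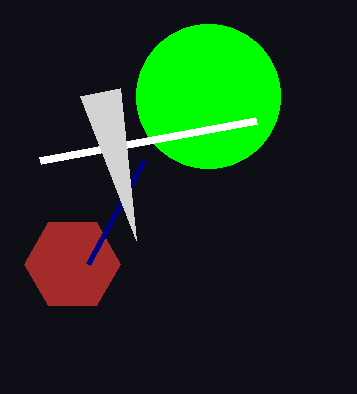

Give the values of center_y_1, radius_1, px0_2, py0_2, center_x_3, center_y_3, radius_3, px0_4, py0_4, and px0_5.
center_y_1 = 96
radius_1 = 72
px0_2 = 40
py0_2 = 160
center_x_3 = 72
center_y_3 = 264
radius_3 = 48
px0_4 = 88
py0_4 = 264
px0_5 = 120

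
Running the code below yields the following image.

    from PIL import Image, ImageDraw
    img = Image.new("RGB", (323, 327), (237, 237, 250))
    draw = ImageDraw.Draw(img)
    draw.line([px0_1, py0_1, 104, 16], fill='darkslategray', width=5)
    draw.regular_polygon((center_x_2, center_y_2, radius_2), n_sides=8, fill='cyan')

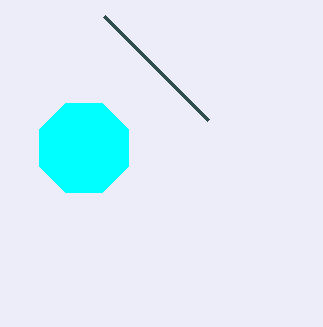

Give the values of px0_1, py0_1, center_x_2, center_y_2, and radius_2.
px0_1 = 208; py0_1 = 120; center_x_2 = 84; center_y_2 = 148; radius_2 = 48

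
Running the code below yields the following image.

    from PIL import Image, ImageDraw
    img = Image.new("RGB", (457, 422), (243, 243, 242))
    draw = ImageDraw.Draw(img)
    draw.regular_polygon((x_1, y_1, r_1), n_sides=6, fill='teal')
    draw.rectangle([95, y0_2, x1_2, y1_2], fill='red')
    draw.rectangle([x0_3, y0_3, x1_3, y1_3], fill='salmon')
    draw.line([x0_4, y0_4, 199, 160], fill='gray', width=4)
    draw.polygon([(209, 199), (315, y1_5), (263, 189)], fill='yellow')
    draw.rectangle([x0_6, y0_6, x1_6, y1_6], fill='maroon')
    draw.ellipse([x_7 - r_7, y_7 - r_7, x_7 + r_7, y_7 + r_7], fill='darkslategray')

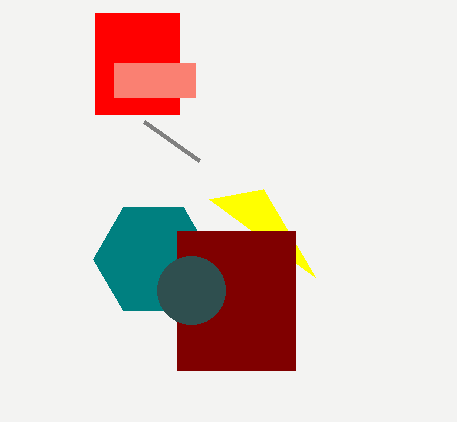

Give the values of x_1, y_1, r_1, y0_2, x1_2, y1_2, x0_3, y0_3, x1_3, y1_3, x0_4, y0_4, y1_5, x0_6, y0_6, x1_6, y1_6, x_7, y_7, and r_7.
x_1 = 153
y_1 = 259
r_1 = 60
y0_2 = 13
x1_2 = 179
y1_2 = 114
x0_3 = 114
y0_3 = 63
x1_3 = 195
y1_3 = 97
x0_4 = 144
y0_4 = 121
y1_5 = 277
x0_6 = 177
y0_6 = 231
x1_6 = 295
y1_6 = 370
x_7 = 191
y_7 = 290
r_7 = 34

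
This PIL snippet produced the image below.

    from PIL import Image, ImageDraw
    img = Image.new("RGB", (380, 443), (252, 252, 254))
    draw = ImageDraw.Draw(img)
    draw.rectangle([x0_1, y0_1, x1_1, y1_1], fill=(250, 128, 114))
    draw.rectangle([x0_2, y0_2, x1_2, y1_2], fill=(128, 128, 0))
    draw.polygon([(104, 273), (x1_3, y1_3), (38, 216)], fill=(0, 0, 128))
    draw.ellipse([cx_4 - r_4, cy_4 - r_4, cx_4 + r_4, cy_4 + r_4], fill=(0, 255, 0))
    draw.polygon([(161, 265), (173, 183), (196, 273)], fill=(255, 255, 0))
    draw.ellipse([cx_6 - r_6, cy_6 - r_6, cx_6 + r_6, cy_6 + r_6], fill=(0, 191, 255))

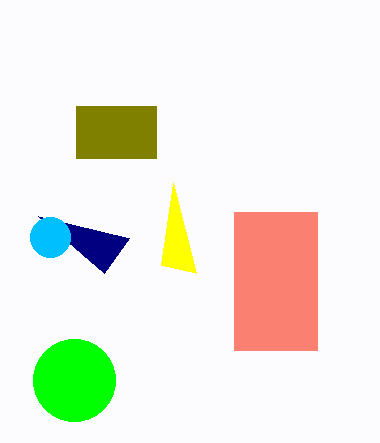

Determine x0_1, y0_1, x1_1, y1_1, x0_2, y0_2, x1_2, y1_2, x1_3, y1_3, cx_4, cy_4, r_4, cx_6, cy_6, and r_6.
x0_1 = 234; y0_1 = 212; x1_1 = 317; y1_1 = 350; x0_2 = 76; y0_2 = 106; x1_2 = 156; y1_2 = 158; x1_3 = 129; y1_3 = 238; cx_4 = 74; cy_4 = 380; r_4 = 41; cx_6 = 50; cy_6 = 237; r_6 = 20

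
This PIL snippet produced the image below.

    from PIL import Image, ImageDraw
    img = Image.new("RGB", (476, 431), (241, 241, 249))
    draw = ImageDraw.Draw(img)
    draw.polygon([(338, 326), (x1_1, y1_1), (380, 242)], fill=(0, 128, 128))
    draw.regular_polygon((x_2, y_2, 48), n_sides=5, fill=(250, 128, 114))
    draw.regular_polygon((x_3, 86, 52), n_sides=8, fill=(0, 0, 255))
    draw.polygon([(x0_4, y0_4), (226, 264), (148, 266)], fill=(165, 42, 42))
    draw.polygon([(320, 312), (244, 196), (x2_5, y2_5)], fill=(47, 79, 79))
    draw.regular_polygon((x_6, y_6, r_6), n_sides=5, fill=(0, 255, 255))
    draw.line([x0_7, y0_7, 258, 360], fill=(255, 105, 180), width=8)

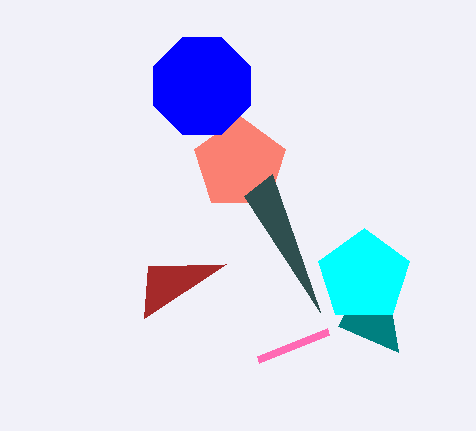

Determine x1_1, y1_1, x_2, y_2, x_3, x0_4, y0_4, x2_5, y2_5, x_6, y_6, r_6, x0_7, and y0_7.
x1_1 = 398
y1_1 = 352
x_2 = 240
y_2 = 164
x_3 = 202
x0_4 = 144
y0_4 = 318
x2_5 = 272
y2_5 = 174
x_6 = 364
y_6 = 276
r_6 = 48
x0_7 = 328
y0_7 = 332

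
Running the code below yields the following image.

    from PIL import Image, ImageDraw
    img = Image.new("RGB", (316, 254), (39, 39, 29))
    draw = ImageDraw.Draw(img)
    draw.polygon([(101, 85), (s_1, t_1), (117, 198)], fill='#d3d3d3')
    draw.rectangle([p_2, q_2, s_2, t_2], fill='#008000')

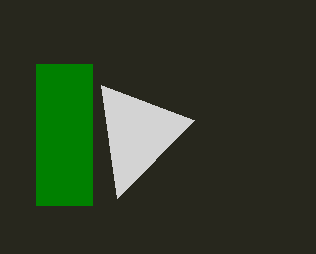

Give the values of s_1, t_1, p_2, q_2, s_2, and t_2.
s_1 = 194, t_1 = 120, p_2 = 36, q_2 = 64, s_2 = 92, t_2 = 205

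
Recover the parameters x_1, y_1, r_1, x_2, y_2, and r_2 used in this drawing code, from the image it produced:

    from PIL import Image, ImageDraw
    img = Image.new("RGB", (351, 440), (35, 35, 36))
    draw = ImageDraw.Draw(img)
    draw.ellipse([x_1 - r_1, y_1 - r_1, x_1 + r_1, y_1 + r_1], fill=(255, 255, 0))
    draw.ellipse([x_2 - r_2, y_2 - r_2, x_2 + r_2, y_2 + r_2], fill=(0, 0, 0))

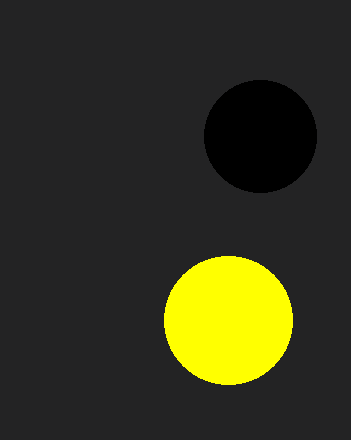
x_1 = 228, y_1 = 320, r_1 = 64, x_2 = 260, y_2 = 136, r_2 = 56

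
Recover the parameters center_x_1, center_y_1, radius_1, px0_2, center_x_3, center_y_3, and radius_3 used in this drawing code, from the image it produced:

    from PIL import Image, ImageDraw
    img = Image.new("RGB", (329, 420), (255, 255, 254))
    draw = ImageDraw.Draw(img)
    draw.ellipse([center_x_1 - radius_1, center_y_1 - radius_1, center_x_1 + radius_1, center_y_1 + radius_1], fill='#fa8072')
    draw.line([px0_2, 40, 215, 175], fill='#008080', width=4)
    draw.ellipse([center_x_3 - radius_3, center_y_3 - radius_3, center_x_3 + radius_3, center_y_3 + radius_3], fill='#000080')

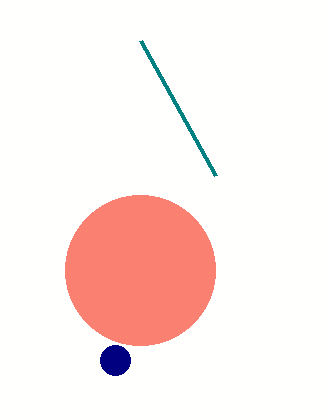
center_x_1 = 140, center_y_1 = 270, radius_1 = 75, px0_2 = 140, center_x_3 = 115, center_y_3 = 360, radius_3 = 15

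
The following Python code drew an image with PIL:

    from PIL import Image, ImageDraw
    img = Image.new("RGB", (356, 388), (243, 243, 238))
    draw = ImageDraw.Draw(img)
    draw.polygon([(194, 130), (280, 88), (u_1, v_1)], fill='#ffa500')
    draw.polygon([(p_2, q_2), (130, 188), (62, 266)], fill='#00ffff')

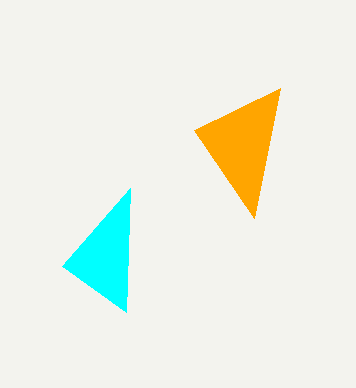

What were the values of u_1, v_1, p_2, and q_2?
u_1 = 254
v_1 = 218
p_2 = 126
q_2 = 312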